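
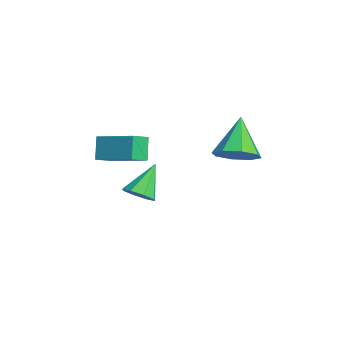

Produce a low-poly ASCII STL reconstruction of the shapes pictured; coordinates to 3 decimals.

solid 
facet normal 0.612 -0.211 -0.762
outer loop
vertex 1.532 1.473 1.621
vertex 1.04 2.163 1.035
vertex 1.847 2.194 1.674
endloop
endfacet
facet normal 0.363 -0.225 0.904
outer loop
vertex 1.532 1.473 1.621
vertex 1.847 2.194 1.674
vertex -0.22 2.597 2.605
endloop
endfacet
facet normal 0.612 -0.211 -0.762
outer loop
vertex 1.847 2.194 1.674
vertex 1.04 2.163 1.035
vertex 1.689 2.896 1.353
endloop
endfacet
facet normal 0.438 0.454 0.776
outer loop
vertex 1.847 2.194 1.674
vertex 1.689 2.896 1.353
vertex -0.22 2.597 2.605
endloop
endfacet
facet normal 0.612 -0.211 -0.763
outer loop
vertex 1.689 2.896 1.353
vertex 1.04 2.163 1.035
vertex 1.151 3.169 0.846
endloop
endfacet
facet normal 0.106 0.918 0.382
outer loop
vertex 1.689 2.896 1.353
vertex 1.151 3.169 0.846
vertex -0.22 2.597 2.605
endloop
endfacet
facet normal 0.612 -0.211 -0.762
outer loop
vertex 1.151 3.169 0.846
vertex 1.04 2.163 1.035
vertex 0.548 2.852 0.449
endloop
endfacet
facet normal -0.439 0.897 -0.050
outer loop
vertex 1.151 3.169 0.846
vertex 0.548 2.852 0.449
vertex -0.22 2.597 2.605
endloop
endfacet
facet normal 0.612 -0.212 -0.762
outer loop
vertex 0.548 2.852 0.449
vertex 1.04 2.163 1.035
vertex 0.233 2.132 0.396
endloop
endfacet
facet normal -0.876 0.403 -0.264
outer loop
vertex 0.548 2.852 0.449
vertex 0.233 2.132 0.396
vertex -0.22 2.597 2.605
endloop
endfacet
facet normal 0.612 -0.211 -0.762
outer loop
vertex 0.233 2.132 0.396
vertex 1.04 2.163 1.035
vertex 0.391 1.429 0.717
endloop
endfacet
facet normal -0.951 -0.276 -0.137
outer loop
vertex 0.233 2.132 0.396
vertex 0.391 1.429 0.717
vertex -0.22 2.597 2.605
endloop
endfacet
facet normal 0.612 -0.211 -0.763
outer loop
vertex 0.391 1.429 0.717
vertex 1.04 2.163 1.035
vertex 0.929 1.156 1.224
endloop
endfacet
facet normal -0.619 -0.741 0.258
outer loop
vertex 0.391 1.429 0.717
vertex 0.929 1.156 1.224
vertex -0.22 2.597 2.605
endloop
endfacet
facet normal 0.612 -0.211 -0.762
outer loop
vertex 0.929 1.156 1.224
vertex 1.04 2.163 1.035
vertex 1.532 1.473 1.621
endloop
endfacet
facet normal -0.075 -0.721 0.689
outer loop
vertex 0.929 1.156 1.224
vertex 1.532 1.473 1.621
vertex -0.22 2.597 2.605
endloop
endfacet
facet normal -0.500 0.121 0.858
outer loop
vertex 2.174 -2.241 3.129
vertex 1.675 -1.546 2.74
vertex 0.859 -3.512 2.543
endloop
endfacet
facet normal 0.530 -0.740 0.414
outer loop
vertex 1.445 -3.654 1.54
vertex 2.174 -2.241 3.129
vertex 0.859 -3.512 2.543
endloop
endfacet
facet normal -0.500 0.122 0.857
outer loop
vertex 0.859 -3.512 2.543
vertex 1.675 -1.546 2.74
vertex 0.361 -2.817 2.154
endloop
endfacet
facet normal -0.684 -0.662 -0.306
outer loop
vertex 0.361 -2.817 2.154
vertex 1.445 -3.654 1.54
vertex 0.859 -3.512 2.543
endloop
endfacet
facet normal 0.684 0.662 0.306
outer loop
vertex 2.174 -2.241 3.129
vertex 2.261 -1.688 1.737
vertex 1.675 -1.546 2.74
endloop
endfacet
facet normal 0.531 -0.740 0.414
outer loop
vertex 2.759 -2.383 2.126
vertex 2.174 -2.241 3.129
vertex 1.445 -3.654 1.54
endloop
endfacet
facet normal 0.685 0.662 0.306
outer loop
vertex 2.759 -2.383 2.126
vertex 2.261 -1.688 1.737
vertex 2.174 -2.241 3.129
endloop
endfacet
facet normal -0.530 0.739 -0.415
outer loop
vertex 1.675 -1.546 2.74
vertex 2.261 -1.688 1.737
vertex 0.361 -2.817 2.154
endloop
endfacet
facet normal -0.684 -0.662 -0.305
outer loop
vertex 0.946 -2.959 1.151
vertex 1.445 -3.654 1.54
vertex 0.361 -2.817 2.154
endloop
endfacet
facet normal -0.530 0.740 -0.414
outer loop
vertex 0.361 -2.817 2.154
vertex 2.261 -1.688 1.737
vertex 0.946 -2.959 1.151
endloop
endfacet
facet normal 0.500 -0.121 -0.858
outer loop
vertex 0.946 -2.959 1.151
vertex 2.759 -2.383 2.126
vertex 1.445 -3.654 1.54
endloop
endfacet
facet normal 0.500 -0.122 -0.858
outer loop
vertex 2.261 -1.688 1.737
vertex 2.759 -2.383 2.126
vertex 0.946 -2.959 1.151
endloop
endfacet
facet normal 0.474 -0.476 -0.741
outer loop
vertex -0.352 -1.984 -1.403
vertex -0.774 -1.589 -1.927
vertex -0.092 -1.472 -1.566
endloop
endfacet
facet normal 0.535 -0.003 0.845
outer loop
vertex -0.352 -1.984 -1.403
vertex -0.092 -1.472 -1.566
vertex -1.626 -0.731 -0.593
endloop
endfacet
facet normal 0.474 -0.476 -0.741
outer loop
vertex -0.092 -1.472 -1.566
vertex -0.774 -1.589 -1.927
vertex -0.231 -1.028 -1.94
endloop
endfacet
facet normal 0.613 0.613 0.499
outer loop
vertex -0.092 -1.472 -1.566
vertex -0.231 -1.028 -1.94
vertex -1.626 -0.731 -0.593
endloop
endfacet
facet normal 0.475 -0.476 -0.740
outer loop
vertex -0.231 -1.028 -1.94
vertex -0.774 -1.589 -1.927
vertex -0.688 -0.913 -2.307
endloop
endfacet
facet normal 0.228 0.973 0.021
outer loop
vertex -0.231 -1.028 -1.94
vertex -0.688 -0.913 -2.307
vertex -1.626 -0.731 -0.593
endloop
endfacet
facet normal 0.474 -0.477 -0.741
outer loop
vertex -0.688 -0.913 -2.307
vertex -0.774 -1.589 -1.927
vertex -1.195 -1.193 -2.451
endloop
endfacet
facet normal -0.392 0.867 -0.307
outer loop
vertex -0.688 -0.913 -2.307
vertex -1.195 -1.193 -2.451
vertex -1.626 -0.731 -0.593
endloop
endfacet
facet normal 0.473 -0.477 -0.741
outer loop
vertex -1.195 -1.193 -2.451
vertex -0.774 -1.589 -1.927
vertex -1.456 -1.705 -2.288
endloop
endfacet
facet normal -0.886 0.358 -0.295
outer loop
vertex -1.195 -1.193 -2.451
vertex -1.456 -1.705 -2.288
vertex -1.626 -0.731 -0.593
endloop
endfacet
facet normal 0.473 -0.475 -0.742
outer loop
vertex -1.456 -1.705 -2.288
vertex -0.774 -1.589 -1.927
vertex -1.316 -2.149 -1.914
endloop
endfacet
facet normal -0.964 -0.260 0.053
outer loop
vertex -1.456 -1.705 -2.288
vertex -1.316 -2.149 -1.914
vertex -1.626 -0.731 -0.593
endloop
endfacet
facet normal 0.475 -0.476 -0.740
outer loop
vertex -1.316 -2.149 -1.914
vertex -0.774 -1.589 -1.927
vertex -0.86 -2.265 -1.547
endloop
endfacet
facet normal -0.582 -0.619 0.528
outer loop
vertex -1.316 -2.149 -1.914
vertex -0.86 -2.265 -1.547
vertex -1.626 -0.731 -0.593
endloop
endfacet
facet normal 0.474 -0.477 -0.741
outer loop
vertex -0.86 -2.265 -1.547
vertex -0.774 -1.589 -1.927
vertex -0.352 -1.984 -1.403
endloop
endfacet
facet normal 0.041 -0.513 0.857
outer loop
vertex -0.86 -2.265 -1.547
vertex -0.352 -1.984 -1.403
vertex -1.626 -0.731 -0.593
endloop
endfacet

endsolid


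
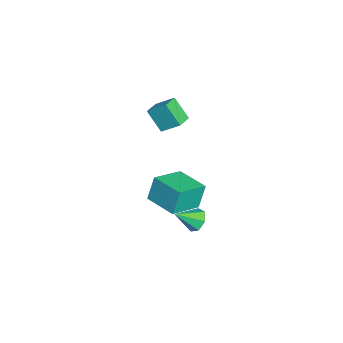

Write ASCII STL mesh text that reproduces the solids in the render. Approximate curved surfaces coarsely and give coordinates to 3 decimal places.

solid 
facet normal -0.269 0.770 -0.578
outer loop
vertex 0.688 3.484 -3.45
vertex 0.257 3.772 -2.866
vertex 1.006 3.91 -3.031
endloop
endfacet
facet normal 0.876 -0.420 -0.238
outer loop
vertex 0.688 3.484 -3.45
vertex 1.006 3.91 -3.031
vertex 0.663 2.608 -1.994
endloop
endfacet
facet normal -0.269 0.771 -0.577
outer loop
vertex 1.006 3.91 -3.031
vertex 0.257 3.772 -2.866
vertex 0.761 4.231 -2.488
endloop
endfacet
facet normal 0.923 0.060 0.381
outer loop
vertex 1.006 3.91 -3.031
vertex 0.761 4.231 -2.488
vertex 0.663 2.608 -1.994
endloop
endfacet
facet normal -0.268 0.771 -0.578
outer loop
vertex 0.761 4.231 -2.488
vertex 0.257 3.772 -2.866
vertex 0.136 4.207 -2.23
endloop
endfacet
facet normal 0.361 0.252 0.898
outer loop
vertex 0.761 4.231 -2.488
vertex 0.136 4.207 -2.23
vertex 0.663 2.608 -1.994
endloop
endfacet
facet normal -0.270 0.770 -0.578
outer loop
vertex 0.136 4.207 -2.23
vertex 0.257 3.772 -2.866
vertex -0.398 3.854 -2.451
endloop
endfacet
facet normal -0.387 0.008 0.922
outer loop
vertex 0.136 4.207 -2.23
vertex -0.398 3.854 -2.451
vertex 0.663 2.608 -1.994
endloop
endfacet
facet normal -0.269 0.771 -0.577
outer loop
vertex -0.398 3.854 -2.451
vertex 0.257 3.772 -2.866
vertex -0.439 3.44 -2.985
endloop
endfacet
facet normal -0.758 -0.486 0.435
outer loop
vertex -0.398 3.854 -2.451
vertex -0.439 3.44 -2.985
vertex 0.663 2.608 -1.994
endloop
endfacet
facet normal -0.269 0.770 -0.578
outer loop
vertex -0.439 3.44 -2.985
vertex 0.257 3.772 -2.866
vertex 0.044 3.275 -3.429
endloop
endfacet
facet normal -0.473 -0.859 -0.195
outer loop
vertex -0.439 3.44 -2.985
vertex 0.044 3.275 -3.429
vertex 0.663 2.608 -1.994
endloop
endfacet
facet normal -0.269 0.770 -0.578
outer loop
vertex 0.044 3.275 -3.429
vertex 0.257 3.772 -2.866
vertex 0.688 3.484 -3.45
endloop
endfacet
facet normal 0.253 -0.831 -0.495
outer loop
vertex 0.044 3.275 -3.429
vertex 0.688 3.484 -3.45
vertex 0.663 2.608 -1.994
endloop
endfacet
facet normal -0.676 0.663 -0.323
outer loop
vertex -4.757 2.738 -3.216
vertex -3.335 4.186 -3.22
vertex -4.384 2.366 -4.759
endloop
endfacet
facet normal -0.701 -0.713 0.003
outer loop
vertex -2.965 0.974 -4.08
vertex -4.757 2.738 -3.216
vertex -4.384 2.366 -4.759
endloop
endfacet
facet normal -0.675 0.663 -0.324
outer loop
vertex -4.384 2.366 -4.759
vertex -3.335 4.186 -3.22
vertex -2.961 3.814 -4.762
endloop
endfacet
facet normal 0.230 -0.228 -0.946
outer loop
vertex -2.961 3.814 -4.762
vertex -2.965 0.974 -4.08
vertex -4.384 2.366 -4.759
endloop
endfacet
facet normal -0.229 0.228 0.946
outer loop
vertex -4.757 2.738 -3.216
vertex -1.916 2.794 -2.541
vertex -3.335 4.186 -3.22
endloop
endfacet
facet normal -0.701 -0.713 0.002
outer loop
vertex -3.339 1.346 -2.538
vertex -4.757 2.738 -3.216
vertex -2.965 0.974 -4.08
endloop
endfacet
facet normal -0.229 0.227 0.946
outer loop
vertex -3.339 1.346 -2.538
vertex -1.916 2.794 -2.541
vertex -4.757 2.738 -3.216
endloop
endfacet
facet normal 0.701 0.713 -0.002
outer loop
vertex -3.335 4.186 -3.22
vertex -1.916 2.794 -2.541
vertex -2.961 3.814 -4.762
endloop
endfacet
facet normal 0.229 -0.228 -0.946
outer loop
vertex -1.543 2.422 -4.084
vertex -2.965 0.974 -4.08
vertex -2.961 3.814 -4.762
endloop
endfacet
facet normal 0.701 0.713 -0.002
outer loop
vertex -2.961 3.814 -4.762
vertex -1.916 2.794 -2.541
vertex -1.543 2.422 -4.084
endloop
endfacet
facet normal 0.676 -0.663 0.324
outer loop
vertex -1.543 2.422 -4.084
vertex -3.339 1.346 -2.538
vertex -2.965 0.974 -4.08
endloop
endfacet
facet normal 0.675 -0.663 0.323
outer loop
vertex -1.916 2.794 -2.541
vertex -3.339 1.346 -2.538
vertex -1.543 2.422 -4.084
endloop
endfacet
facet normal -0.896 0.413 -0.165
outer loop
vertex -3.676 2.459 4.115
vertex -3.093 3.242 2.911
vertex -3.996 1.436 3.294
endloop
endfacet
facet normal -0.376 -0.505 0.776
outer loop
vertex -3.047 0.998 3.469
vertex -3.676 2.459 4.115
vertex -3.996 1.436 3.294
endloop
endfacet
facet normal -0.896 0.413 -0.165
outer loop
vertex -3.996 1.436 3.294
vertex -3.093 3.242 2.911
vertex -3.413 2.219 2.09
endloop
endfacet
facet normal -0.238 -0.758 -0.608
outer loop
vertex -3.413 2.219 2.09
vertex -3.047 0.998 3.469
vertex -3.996 1.436 3.294
endloop
endfacet
facet normal 0.238 0.758 0.608
outer loop
vertex -3.676 2.459 4.115
vertex -2.144 2.804 3.086
vertex -3.093 3.242 2.911
endloop
endfacet
facet normal -0.376 -0.505 0.776
outer loop
vertex -2.727 2.021 4.29
vertex -3.676 2.459 4.115
vertex -3.047 0.998 3.469
endloop
endfacet
facet normal 0.238 0.758 0.608
outer loop
vertex -2.727 2.021 4.29
vertex -2.144 2.804 3.086
vertex -3.676 2.459 4.115
endloop
endfacet
facet normal 0.376 0.505 -0.776
outer loop
vertex -3.093 3.242 2.911
vertex -2.144 2.804 3.086
vertex -3.413 2.219 2.09
endloop
endfacet
facet normal -0.238 -0.758 -0.608
outer loop
vertex -2.464 1.781 2.265
vertex -3.047 0.998 3.469
vertex -3.413 2.219 2.09
endloop
endfacet
facet normal 0.376 0.505 -0.776
outer loop
vertex -3.413 2.219 2.09
vertex -2.144 2.804 3.086
vertex -2.464 1.781 2.265
endloop
endfacet
facet normal 0.896 -0.413 0.165
outer loop
vertex -2.464 1.781 2.265
vertex -2.727 2.021 4.29
vertex -3.047 0.998 3.469
endloop
endfacet
facet normal 0.896 -0.413 0.165
outer loop
vertex -2.144 2.804 3.086
vertex -2.727 2.021 4.29
vertex -2.464 1.781 2.265
endloop
endfacet

endsolid


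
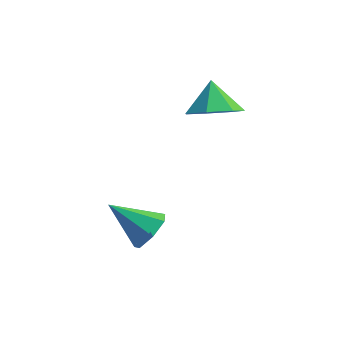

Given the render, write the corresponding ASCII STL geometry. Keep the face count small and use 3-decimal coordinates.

solid 
facet normal 0.251 -0.631 -0.734
outer loop
vertex 4.366 3.58 0.859
vertex 3.892 2.813 1.357
vertex 3.502 3.466 0.662
endloop
endfacet
facet normal -0.109 0.990 -0.093
outer loop
vertex 4.366 3.58 0.859
vertex 3.502 3.466 0.662
vertex 3.568 3.627 2.303
endloop
endfacet
facet normal 0.251 -0.631 -0.734
outer loop
vertex 3.502 3.466 0.662
vertex 3.892 2.813 1.357
vertex 2.931 2.86 0.988
endloop
endfacet
facet normal -0.737 0.675 -0.037
outer loop
vertex 3.502 3.466 0.662
vertex 2.931 2.86 0.988
vertex 3.568 3.627 2.303
endloop
endfacet
facet normal 0.251 -0.631 -0.734
outer loop
vertex 2.931 2.86 0.988
vertex 3.892 2.813 1.357
vertex 3.084 2.219 1.591
endloop
endfacet
facet normal -0.920 0.129 0.370
outer loop
vertex 2.931 2.86 0.988
vertex 3.084 2.219 1.591
vertex 3.568 3.627 2.303
endloop
endfacet
facet normal 0.251 -0.631 -0.734
outer loop
vertex 3.084 2.219 1.591
vertex 3.892 2.813 1.357
vertex 3.845 2.025 2.018
endloop
endfacet
facet normal -0.521 -0.236 0.821
outer loop
vertex 3.084 2.219 1.591
vertex 3.845 2.025 2.018
vertex 3.568 3.627 2.303
endloop
endfacet
facet normal 0.251 -0.631 -0.734
outer loop
vertex 3.845 2.025 2.018
vertex 3.892 2.813 1.357
vertex 4.641 2.425 1.947
endloop
endfacet
facet normal 0.160 -0.146 0.976
outer loop
vertex 3.845 2.025 2.018
vertex 4.641 2.425 1.947
vertex 3.568 3.627 2.303
endloop
endfacet
facet normal 0.251 -0.631 -0.734
outer loop
vertex 4.641 2.425 1.947
vertex 3.892 2.813 1.357
vertex 4.873 3.117 1.431
endloop
endfacet
facet normal 0.610 0.332 0.719
outer loop
vertex 4.641 2.425 1.947
vertex 4.873 3.117 1.431
vertex 3.568 3.627 2.303
endloop
endfacet
facet normal 0.251 -0.631 -0.734
outer loop
vertex 4.873 3.117 1.431
vertex 3.892 2.813 1.357
vertex 4.366 3.58 0.859
endloop
endfacet
facet normal 0.490 0.837 0.243
outer loop
vertex 4.873 3.117 1.431
vertex 4.366 3.58 0.859
vertex 3.568 3.627 2.303
endloop
endfacet
facet normal 0.817 -0.028 -0.576
outer loop
vertex 3.313 -1.039 -1.102
vertex 2.841 -1.045 -1.771
vertex 3.147 -0.4 -1.368
endloop
endfacet
facet normal 0.167 0.416 0.894
outer loop
vertex 3.313 -1.039 -1.102
vertex 3.147 -0.4 -1.368
vertex 1.419 -0.995 -0.769
endloop
endfacet
facet normal 0.817 -0.027 -0.576
outer loop
vertex 3.147 -0.4 -1.368
vertex 2.841 -1.045 -1.771
vertex 2.75 -0.247 -1.938
endloop
endfacet
facet normal -0.184 0.910 0.372
outer loop
vertex 3.147 -0.4 -1.368
vertex 2.75 -0.247 -1.938
vertex 1.419 -0.995 -0.769
endloop
endfacet
facet normal 0.817 -0.027 -0.576
outer loop
vertex 2.75 -0.247 -1.938
vertex 2.841 -1.045 -1.771
vertex 2.421 -0.695 -2.383
endloop
endfacet
facet normal -0.637 0.726 -0.260
outer loop
vertex 2.75 -0.247 -1.938
vertex 2.421 -0.695 -2.383
vertex 1.419 -0.995 -0.769
endloop
endfacet
facet normal 0.817 -0.028 -0.576
outer loop
vertex 2.421 -0.695 -2.383
vertex 2.841 -1.045 -1.771
vertex 2.408 -1.406 -2.367
endloop
endfacet
facet normal -0.850 0.004 -0.527
outer loop
vertex 2.421 -0.695 -2.383
vertex 2.408 -1.406 -2.367
vertex 1.419 -0.995 -0.769
endloop
endfacet
facet normal 0.817 -0.028 -0.576
outer loop
vertex 2.408 -1.406 -2.367
vertex 2.841 -1.045 -1.771
vertex 2.72 -1.845 -1.903
endloop
endfacet
facet normal -0.664 -0.712 -0.228
outer loop
vertex 2.408 -1.406 -2.367
vertex 2.72 -1.845 -1.903
vertex 1.419 -0.995 -0.769
endloop
endfacet
facet normal 0.817 -0.029 -0.576
outer loop
vertex 2.72 -1.845 -1.903
vertex 2.841 -1.045 -1.771
vertex 3.123 -1.682 -1.339
endloop
endfacet
facet normal -0.219 -0.885 0.412
outer loop
vertex 2.72 -1.845 -1.903
vertex 3.123 -1.682 -1.339
vertex 1.419 -0.995 -0.769
endloop
endfacet
facet normal 0.817 -0.029 -0.576
outer loop
vertex 3.123 -1.682 -1.339
vertex 2.841 -1.045 -1.771
vertex 3.313 -1.039 -1.102
endloop
endfacet
facet normal 0.152 -0.381 0.912
outer loop
vertex 3.123 -1.682 -1.339
vertex 3.313 -1.039 -1.102
vertex 1.419 -0.995 -0.769
endloop
endfacet

endsolid


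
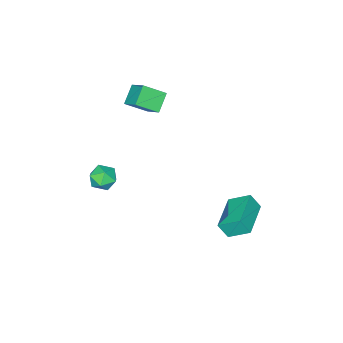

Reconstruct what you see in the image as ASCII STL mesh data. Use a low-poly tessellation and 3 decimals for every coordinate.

solid 
facet normal -0.349 -0.004 0.937
outer loop
vertex -0.317 -2.155 -0.623
vertex 0.156 -2.842 -0.45
vertex 0.477 -2.062 -0.327
endloop
endfacet
facet normal -0.329 0.660 0.675
outer loop
vertex -0.317 -2.155 -0.623
vertex 0.477 -2.062 -0.327
vertex 0.195 -1.56 -0.955
endloop
endfacet
facet normal -0.731 0.677 0.087
outer loop
vertex -0.317 -2.155 -0.623
vertex 0.195 -1.56 -0.955
vertex -0.3 -2.029 -1.465
endloop
endfacet
facet normal -1.000 0.024 -0.017
outer loop
vertex -0.317 -2.155 -0.623
vertex -0.3 -2.029 -1.465
vertex -0.324 -2.821 -1.153
endloop
endfacet
facet normal -0.763 -0.397 0.509
outer loop
vertex -0.317 -2.155 -0.623
vertex -0.324 -2.821 -1.153
vertex 0.156 -2.842 -0.45
endloop
endfacet
facet normal 0.344 0.803 0.487
outer loop
vertex 0.195 -1.56 -0.955
vertex 0.477 -2.062 -0.327
vertex 0.984 -1.879 -0.987
endloop
endfacet
facet normal 0.313 -0.272 0.910
outer loop
vertex 0.477 -2.062 -0.327
vertex 0.156 -2.842 -0.45
vertex 0.96 -2.671 -0.675
endloop
endfacet
facet normal -0.358 -0.908 0.217
outer loop
vertex 0.156 -2.842 -0.45
vertex -0.324 -2.821 -1.153
vertex 0.465 -3.14 -1.185
endloop
endfacet
facet normal -0.741 -0.227 -0.632
outer loop
vertex -0.324 -2.821 -1.153
vertex -0.3 -2.029 -1.465
vertex 0.183 -2.638 -1.813
endloop
endfacet
facet normal -0.307 0.830 -0.466
outer loop
vertex -0.3 -2.029 -1.465
vertex 0.195 -1.56 -0.955
vertex 0.504 -1.858 -1.69
endloop
endfacet
facet normal 1.000 -0.024 0.017
outer loop
vertex 0.977 -2.545 -1.517
vertex 0.984 -1.879 -0.987
vertex 0.96 -2.671 -0.675
endloop
endfacet
facet normal 0.731 -0.677 -0.087
outer loop
vertex 0.977 -2.545 -1.517
vertex 0.96 -2.671 -0.675
vertex 0.465 -3.14 -1.185
endloop
endfacet
facet normal 0.329 -0.660 -0.675
outer loop
vertex 0.977 -2.545 -1.517
vertex 0.465 -3.14 -1.185
vertex 0.183 -2.638 -1.813
endloop
endfacet
facet normal 0.349 0.004 -0.937
outer loop
vertex 0.977 -2.545 -1.517
vertex 0.183 -2.638 -1.813
vertex 0.504 -1.858 -1.69
endloop
endfacet
facet normal 0.763 0.397 -0.509
outer loop
vertex 0.977 -2.545 -1.517
vertex 0.504 -1.858 -1.69
vertex 0.984 -1.879 -0.987
endloop
endfacet
facet normal 0.741 0.227 0.632
outer loop
vertex 0.96 -2.671 -0.675
vertex 0.984 -1.879 -0.987
vertex 0.477 -2.062 -0.327
endloop
endfacet
facet normal 0.307 -0.830 0.466
outer loop
vertex 0.465 -3.14 -1.185
vertex 0.96 -2.671 -0.675
vertex 0.156 -2.842 -0.45
endloop
endfacet
facet normal -0.344 -0.803 -0.487
outer loop
vertex 0.183 -2.638 -1.813
vertex 0.465 -3.14 -1.185
vertex -0.324 -2.821 -1.153
endloop
endfacet
facet normal -0.313 0.272 -0.910
outer loop
vertex 0.504 -1.858 -1.69
vertex 0.183 -2.638 -1.813
vertex -0.3 -2.029 -1.465
endloop
endfacet
facet normal 0.358 0.908 -0.217
outer loop
vertex 0.984 -1.879 -0.987
vertex 0.504 -1.858 -1.69
vertex 0.195 -1.56 -0.955
endloop
endfacet
facet normal -0.272 0.469 -0.840
outer loop
vertex -4.797 3.993 -2.996
vertex -2.873 4.971 -3.073
vertex -4.288 2.931 -3.753
endloop
endfacet
facet normal -0.891 -0.453 0.037
outer loop
vertex -4.007 2.449 -2.887
vertex -4.797 3.993 -2.996
vertex -4.288 2.931 -3.753
endloop
endfacet
facet normal -0.272 0.469 -0.840
outer loop
vertex -4.288 2.931 -3.753
vertex -2.873 4.971 -3.073
vertex -2.363 3.91 -3.83
endloop
endfacet
facet normal 0.364 -0.759 -0.540
outer loop
vertex -2.363 3.91 -3.83
vertex -4.007 2.449 -2.887
vertex -4.288 2.931 -3.753
endloop
endfacet
facet normal -0.364 0.759 0.540
outer loop
vertex -4.797 3.993 -2.996
vertex -2.592 4.489 -2.207
vertex -2.873 4.971 -3.073
endloop
endfacet
facet normal -0.891 -0.453 0.035
outer loop
vertex -4.517 3.51 -2.13
vertex -4.797 3.993 -2.996
vertex -4.007 2.449 -2.887
endloop
endfacet
facet normal -0.364 0.758 0.541
outer loop
vertex -4.517 3.51 -2.13
vertex -2.592 4.489 -2.207
vertex -4.797 3.993 -2.996
endloop
endfacet
facet normal 0.890 0.454 -0.036
outer loop
vertex -2.873 4.971 -3.073
vertex -2.592 4.489 -2.207
vertex -2.363 3.91 -3.83
endloop
endfacet
facet normal 0.364 -0.758 -0.541
outer loop
vertex -2.083 3.427 -2.964
vertex -4.007 2.449 -2.887
vertex -2.363 3.91 -3.83
endloop
endfacet
facet normal 0.891 0.453 -0.036
outer loop
vertex -2.363 3.91 -3.83
vertex -2.592 4.489 -2.207
vertex -2.083 3.427 -2.964
endloop
endfacet
facet normal 0.272 -0.469 0.840
outer loop
vertex -2.083 3.427 -2.964
vertex -4.517 3.51 -2.13
vertex -4.007 2.449 -2.887
endloop
endfacet
facet normal 0.272 -0.469 0.840
outer loop
vertex -2.592 4.489 -2.207
vertex -4.517 3.51 -2.13
vertex -2.083 3.427 -2.964
endloop
endfacet
facet normal -0.634 0.570 -0.523
outer loop
vertex -3.722 -1.651 3.655
vertex -2.802 -1.33 2.888
vertex -4.032 -2.767 2.815
endloop
endfacet
facet normal -0.742 -0.259 0.618
outer loop
vertex -3.138 -3.57 3.552
vertex -3.722 -1.651 3.655
vertex -4.032 -2.767 2.815
endloop
endfacet
facet normal -0.635 0.570 -0.522
outer loop
vertex -4.032 -2.767 2.815
vertex -2.802 -1.33 2.888
vertex -3.112 -2.445 2.048
endloop
endfacet
facet normal -0.217 -0.780 -0.587
outer loop
vertex -3.112 -2.445 2.048
vertex -3.138 -3.57 3.552
vertex -4.032 -2.767 2.815
endloop
endfacet
facet normal 0.217 0.780 0.587
outer loop
vertex -3.722 -1.651 3.655
vertex -1.908 -2.133 3.625
vertex -2.802 -1.33 2.888
endloop
endfacet
facet normal -0.742 -0.259 0.618
outer loop
vertex -2.828 -2.455 4.392
vertex -3.722 -1.651 3.655
vertex -3.138 -3.57 3.552
endloop
endfacet
facet normal 0.217 0.780 0.587
outer loop
vertex -2.828 -2.455 4.392
vertex -1.908 -2.133 3.625
vertex -3.722 -1.651 3.655
endloop
endfacet
facet normal 0.742 0.259 -0.618
outer loop
vertex -2.802 -1.33 2.888
vertex -1.908 -2.133 3.625
vertex -3.112 -2.445 2.048
endloop
endfacet
facet normal -0.217 -0.780 -0.587
outer loop
vertex -2.218 -3.249 2.785
vertex -3.138 -3.57 3.552
vertex -3.112 -2.445 2.048
endloop
endfacet
facet normal 0.742 0.259 -0.618
outer loop
vertex -3.112 -2.445 2.048
vertex -1.908 -2.133 3.625
vertex -2.218 -3.249 2.785
endloop
endfacet
facet normal 0.634 -0.570 0.522
outer loop
vertex -2.218 -3.249 2.785
vertex -2.828 -2.455 4.392
vertex -3.138 -3.57 3.552
endloop
endfacet
facet normal 0.635 -0.569 0.522
outer loop
vertex -1.908 -2.133 3.625
vertex -2.828 -2.455 4.392
vertex -2.218 -3.249 2.785
endloop
endfacet

endsolid


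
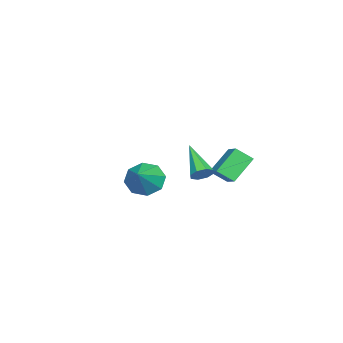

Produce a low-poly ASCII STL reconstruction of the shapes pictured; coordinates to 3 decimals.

solid 
facet normal -0.626 0.386 0.678
outer loop
vertex -4.304 -0.307 -1.904
vertex -3.382 0.283 -1.388
vertex -4.473 0.492 -2.515
endloop
endfacet
facet normal -0.762 -0.487 -0.426
outer loop
vertex -3.478 -0.123 -3.592
vertex -4.304 -0.307 -1.904
vertex -4.473 0.492 -2.515
endloop
endfacet
facet normal -0.626 0.387 0.677
outer loop
vertex -4.473 0.492 -2.515
vertex -3.382 0.283 -1.388
vertex -3.551 1.081 -2.0
endloop
endfacet
facet normal -0.165 0.783 -0.600
outer loop
vertex -3.551 1.081 -2.0
vertex -3.478 -0.123 -3.592
vertex -4.473 0.492 -2.515
endloop
endfacet
facet normal 0.165 -0.783 0.600
outer loop
vertex -4.304 -0.307 -1.904
vertex -2.387 -0.332 -2.465
vertex -3.382 0.283 -1.388
endloop
endfacet
facet normal -0.762 -0.488 -0.426
outer loop
vertex -3.309 -0.921 -2.98
vertex -4.304 -0.307 -1.904
vertex -3.478 -0.123 -3.592
endloop
endfacet
facet normal 0.165 -0.783 0.600
outer loop
vertex -3.309 -0.921 -2.98
vertex -2.387 -0.332 -2.465
vertex -4.304 -0.307 -1.904
endloop
endfacet
facet normal 0.762 0.488 0.426
outer loop
vertex -3.382 0.283 -1.388
vertex -2.387 -0.332 -2.465
vertex -3.551 1.081 -2.0
endloop
endfacet
facet normal -0.165 0.783 -0.600
outer loop
vertex -2.556 0.467 -3.076
vertex -3.478 -0.123 -3.592
vertex -3.551 1.081 -2.0
endloop
endfacet
facet normal 0.762 0.487 0.427
outer loop
vertex -3.551 1.081 -2.0
vertex -2.387 -0.332 -2.465
vertex -2.556 0.467 -3.076
endloop
endfacet
facet normal 0.626 -0.387 -0.677
outer loop
vertex -2.556 0.467 -3.076
vertex -3.309 -0.921 -2.98
vertex -3.478 -0.123 -3.592
endloop
endfacet
facet normal 0.625 -0.386 -0.678
outer loop
vertex -2.387 -0.332 -2.465
vertex -3.309 -0.921 -2.98
vertex -2.556 0.467 -3.076
endloop
endfacet
facet normal 0.636 0.495 -0.592
outer loop
vertex 2.73 0.66 0.053
vertex 2.509 0.417 -0.388
vertex 2.409 0.88 -0.108
endloop
endfacet
facet normal -0.052 0.539 0.841
outer loop
vertex 2.73 0.66 0.053
vertex 2.409 0.88 -0.108
vertex 1.331 -0.497 0.708
endloop
endfacet
facet normal 0.637 0.495 -0.591
outer loop
vertex 2.409 0.88 -0.108
vertex 2.509 0.417 -0.388
vertex 2.147 0.829 -0.433
endloop
endfacet
facet normal -0.606 0.699 0.379
outer loop
vertex 2.409 0.88 -0.108
vertex 2.147 0.829 -0.433
vertex 1.331 -0.497 0.708
endloop
endfacet
facet normal 0.636 0.494 -0.593
outer loop
vertex 2.147 0.829 -0.433
vertex 2.509 0.417 -0.388
vertex 2.096 0.536 -0.732
endloop
endfacet
facet normal -0.903 0.373 -0.212
outer loop
vertex 2.147 0.829 -0.433
vertex 2.096 0.536 -0.732
vertex 1.331 -0.497 0.708
endloop
endfacet
facet normal 0.636 0.496 -0.592
outer loop
vertex 2.096 0.536 -0.732
vertex 2.509 0.417 -0.388
vertex 2.288 0.174 -0.829
endloop
endfacet
facet normal -0.769 -0.250 -0.588
outer loop
vertex 2.096 0.536 -0.732
vertex 2.288 0.174 -0.829
vertex 1.331 -0.497 0.708
endloop
endfacet
facet normal 0.638 0.493 -0.591
outer loop
vertex 2.288 0.174 -0.829
vertex 2.509 0.417 -0.388
vertex 2.608 -0.046 -0.667
endloop
endfacet
facet normal -0.284 -0.801 -0.527
outer loop
vertex 2.288 0.174 -0.829
vertex 2.608 -0.046 -0.667
vertex 1.331 -0.497 0.708
endloop
endfacet
facet normal 0.636 0.494 -0.593
outer loop
vertex 2.608 -0.046 -0.667
vertex 2.509 0.417 -0.388
vertex 2.871 0.006 -0.342
endloop
endfacet
facet normal 0.270 -0.961 -0.065
outer loop
vertex 2.608 -0.046 -0.667
vertex 2.871 0.006 -0.342
vertex 1.331 -0.497 0.708
endloop
endfacet
facet normal 0.637 0.495 -0.592
outer loop
vertex 2.871 0.006 -0.342
vertex 2.509 0.417 -0.388
vertex 2.921 0.298 -0.044
endloop
endfacet
facet normal 0.566 -0.634 0.526
outer loop
vertex 2.871 0.006 -0.342
vertex 2.921 0.298 -0.044
vertex 1.331 -0.497 0.708
endloop
endfacet
facet normal 0.637 0.495 -0.592
outer loop
vertex 2.921 0.298 -0.044
vertex 2.509 0.417 -0.388
vertex 2.73 0.66 0.053
endloop
endfacet
facet normal 0.433 -0.013 0.901
outer loop
vertex 2.921 0.298 -0.044
vertex 2.73 0.66 0.053
vertex 1.331 -0.497 0.708
endloop
endfacet
facet normal -0.821 -0.053 -0.569
outer loop
vertex -1.57 -4.062 -3.984
vertex -2.083 -3.603 -3.286
vertex -1.562 -3.317 -4.065
endloop
endfacet
facet normal 0.897 -0.057 -0.439
outer loop
vertex -1.57 -4.062 -3.984
vertex -1.562 -3.317 -4.065
vertex -0.737 -3.517 -2.354
endloop
endfacet
facet normal -0.821 -0.053 -0.569
outer loop
vertex -1.562 -3.317 -4.065
vertex -2.083 -3.603 -3.286
vertex -1.859 -2.739 -3.69
endloop
endfacet
facet normal 0.757 0.582 -0.297
outer loop
vertex -1.562 -3.317 -4.065
vertex -1.859 -2.739 -3.69
vertex -0.737 -3.517 -2.354
endloop
endfacet
facet normal -0.821 -0.053 -0.569
outer loop
vertex -1.859 -2.739 -3.69
vertex -2.083 -3.603 -3.286
vertex -2.287 -2.668 -3.079
endloop
endfacet
facet normal 0.406 0.896 0.180
outer loop
vertex -1.859 -2.739 -3.69
vertex -2.287 -2.668 -3.079
vertex -0.737 -3.517 -2.354
endloop
endfacet
facet normal -0.821 -0.053 -0.569
outer loop
vertex -2.287 -2.668 -3.079
vertex -2.083 -3.603 -3.286
vertex -2.596 -3.144 -2.589
endloop
endfacet
facet normal 0.050 0.700 0.712
outer loop
vertex -2.287 -2.668 -3.079
vertex -2.596 -3.144 -2.589
vertex -0.737 -3.517 -2.354
endloop
endfacet
facet normal -0.821 -0.053 -0.569
outer loop
vertex -2.596 -3.144 -2.589
vertex -2.083 -3.603 -3.286
vertex -2.604 -3.89 -2.508
endloop
endfacet
facet normal -0.103 0.108 0.989
outer loop
vertex -2.596 -3.144 -2.589
vertex -2.604 -3.89 -2.508
vertex -0.737 -3.517 -2.354
endloop
endfacet
facet normal -0.821 -0.053 -0.569
outer loop
vertex -2.604 -3.89 -2.508
vertex -2.083 -3.603 -3.286
vertex -2.307 -4.468 -2.883
endloop
endfacet
facet normal 0.036 -0.531 0.847
outer loop
vertex -2.604 -3.89 -2.508
vertex -2.307 -4.468 -2.883
vertex -0.737 -3.517 -2.354
endloop
endfacet
facet normal -0.821 -0.052 -0.569
outer loop
vertex -2.307 -4.468 -2.883
vertex -2.083 -3.603 -3.286
vertex -1.879 -4.539 -3.494
endloop
endfacet
facet normal 0.387 -0.845 0.369
outer loop
vertex -2.307 -4.468 -2.883
vertex -1.879 -4.539 -3.494
vertex -0.737 -3.517 -2.354
endloop
endfacet
facet normal -0.821 -0.053 -0.569
outer loop
vertex -1.879 -4.539 -3.494
vertex -2.083 -3.603 -3.286
vertex -1.57 -4.062 -3.984
endloop
endfacet
facet normal 0.743 -0.649 -0.163
outer loop
vertex -1.879 -4.539 -3.494
vertex -1.57 -4.062 -3.984
vertex -0.737 -3.517 -2.354
endloop
endfacet

endsolid


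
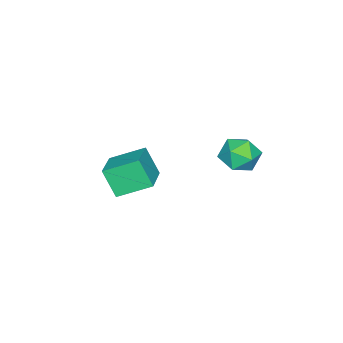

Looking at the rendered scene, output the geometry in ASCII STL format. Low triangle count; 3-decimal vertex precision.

solid 
facet normal -0.117 0.839 0.532
outer loop
vertex -4.22 3.445 2.066
vertex -3.809 2.889 3.032
vertex -3.056 3.454 2.307
endloop
endfacet
facet normal 0.024 0.988 -0.150
outer loop
vertex -4.22 3.445 2.066
vertex -3.056 3.454 2.307
vertex -3.431 3.293 1.191
endloop
endfacet
facet normal -0.481 0.681 -0.552
outer loop
vertex -4.22 3.445 2.066
vertex -3.431 3.293 1.191
vertex -4.414 2.628 1.226
endloop
endfacet
facet normal -0.933 0.341 -0.117
outer loop
vertex -4.22 3.445 2.066
vertex -4.414 2.628 1.226
vertex -4.648 2.378 2.364
endloop
endfacet
facet normal -0.708 0.439 0.554
outer loop
vertex -4.22 3.445 2.066
vertex -4.648 2.378 2.364
vertex -3.809 2.889 3.032
endloop
endfacet
facet normal 0.650 0.690 -0.318
outer loop
vertex -3.431 3.293 1.191
vertex -3.056 3.454 2.307
vertex -2.532 2.642 1.616
endloop
endfacet
facet normal 0.423 0.447 0.788
outer loop
vertex -3.056 3.454 2.307
vertex -3.809 2.889 3.032
vertex -2.766 2.392 2.754
endloop
endfacet
facet normal -0.533 -0.199 0.822
outer loop
vertex -3.809 2.889 3.032
vertex -4.648 2.378 2.364
vertex -3.749 1.727 2.789
endloop
endfacet
facet normal -0.897 -0.355 -0.263
outer loop
vertex -4.648 2.378 2.364
vertex -4.414 2.628 1.226
vertex -4.124 1.566 1.673
endloop
endfacet
facet normal -0.165 0.194 -0.967
outer loop
vertex -4.414 2.628 1.226
vertex -3.431 3.293 1.191
vertex -3.371 2.131 0.948
endloop
endfacet
facet normal 0.933 -0.341 0.117
outer loop
vertex -2.96 1.575 1.914
vertex -2.532 2.642 1.616
vertex -2.766 2.392 2.754
endloop
endfacet
facet normal 0.481 -0.681 0.552
outer loop
vertex -2.96 1.575 1.914
vertex -2.766 2.392 2.754
vertex -3.749 1.727 2.789
endloop
endfacet
facet normal -0.024 -0.988 0.150
outer loop
vertex -2.96 1.575 1.914
vertex -3.749 1.727 2.789
vertex -4.124 1.566 1.673
endloop
endfacet
facet normal 0.117 -0.839 -0.532
outer loop
vertex -2.96 1.575 1.914
vertex -4.124 1.566 1.673
vertex -3.371 2.131 0.948
endloop
endfacet
facet normal 0.708 -0.439 -0.554
outer loop
vertex -2.96 1.575 1.914
vertex -3.371 2.131 0.948
vertex -2.532 2.642 1.616
endloop
endfacet
facet normal 0.897 0.355 0.263
outer loop
vertex -2.766 2.392 2.754
vertex -2.532 2.642 1.616
vertex -3.056 3.454 2.307
endloop
endfacet
facet normal 0.165 -0.194 0.967
outer loop
vertex -3.749 1.727 2.789
vertex -2.766 2.392 2.754
vertex -3.809 2.889 3.032
endloop
endfacet
facet normal -0.650 -0.690 0.318
outer loop
vertex -4.124 1.566 1.673
vertex -3.749 1.727 2.789
vertex -4.648 2.378 2.364
endloop
endfacet
facet normal -0.423 -0.447 -0.788
outer loop
vertex -3.371 2.131 0.948
vertex -4.124 1.566 1.673
vertex -4.414 2.628 1.226
endloop
endfacet
facet normal 0.533 0.199 -0.822
outer loop
vertex -2.532 2.642 1.616
vertex -3.371 2.131 0.948
vertex -3.431 3.293 1.191
endloop
endfacet
facet normal -0.896 -0.340 -0.286
outer loop
vertex -3.506 -5.041 -1.138
vertex -4.416 -3.372 -0.269
vertex -3.347 -4.131 -2.718
endloop
endfacet
facet normal 0.435 -0.798 -0.416
outer loop
vertex -1.384 -3.388 -2.091
vertex -3.506 -5.041 -1.138
vertex -3.347 -4.131 -2.718
endloop
endfacet
facet normal -0.896 -0.339 -0.286
outer loop
vertex -3.347 -4.131 -2.718
vertex -4.416 -3.372 -0.269
vertex -4.256 -2.462 -1.848
endloop
endfacet
facet normal 0.087 0.497 -0.863
outer loop
vertex -4.256 -2.462 -1.848
vertex -1.384 -3.388 -2.091
vertex -3.347 -4.131 -2.718
endloop
endfacet
facet normal -0.088 -0.497 0.863
outer loop
vertex -3.506 -5.041 -1.138
vertex -2.453 -2.629 0.358
vertex -4.416 -3.372 -0.269
endloop
endfacet
facet normal 0.435 -0.798 -0.416
outer loop
vertex -1.544 -4.298 -0.512
vertex -3.506 -5.041 -1.138
vertex -1.384 -3.388 -2.091
endloop
endfacet
facet normal -0.087 -0.497 0.863
outer loop
vertex -1.544 -4.298 -0.512
vertex -2.453 -2.629 0.358
vertex -3.506 -5.041 -1.138
endloop
endfacet
facet normal -0.435 0.798 0.416
outer loop
vertex -4.416 -3.372 -0.269
vertex -2.453 -2.629 0.358
vertex -4.256 -2.462 -1.848
endloop
endfacet
facet normal 0.087 0.497 -0.863
outer loop
vertex -2.294 -1.719 -1.222
vertex -1.384 -3.388 -2.091
vertex -4.256 -2.462 -1.848
endloop
endfacet
facet normal -0.435 0.798 0.416
outer loop
vertex -4.256 -2.462 -1.848
vertex -2.453 -2.629 0.358
vertex -2.294 -1.719 -1.222
endloop
endfacet
facet normal 0.896 0.339 0.286
outer loop
vertex -2.294 -1.719 -1.222
vertex -1.544 -4.298 -0.512
vertex -1.384 -3.388 -2.091
endloop
endfacet
facet normal 0.896 0.339 0.286
outer loop
vertex -2.453 -2.629 0.358
vertex -1.544 -4.298 -0.512
vertex -2.294 -1.719 -1.222
endloop
endfacet

endsolid


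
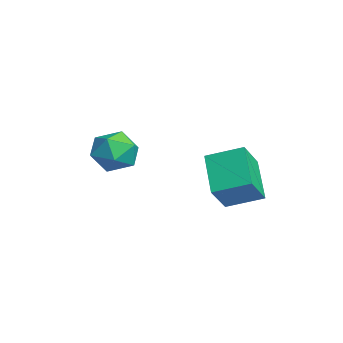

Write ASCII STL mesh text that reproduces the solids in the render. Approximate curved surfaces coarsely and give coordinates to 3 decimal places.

solid 
facet normal -0.678 0.621 0.393
outer loop
vertex -2.643 -1.122 3.756
vertex -1.98 -0.935 4.605
vertex -1.919 -0.304 3.714
endloop
endfacet
facet normal -0.718 0.619 -0.320
outer loop
vertex -2.643 -1.122 3.756
vertex -1.919 -0.304 3.714
vertex -2.077 -0.94 2.838
endloop
endfacet
facet normal -0.846 -0.050 -0.531
outer loop
vertex -2.643 -1.122 3.756
vertex -2.077 -0.94 2.838
vertex -2.236 -1.964 3.188
endloop
endfacet
facet normal -0.885 -0.462 0.050
outer loop
vertex -2.643 -1.122 3.756
vertex -2.236 -1.964 3.188
vertex -2.176 -1.96 4.28
endloop
endfacet
facet normal -0.782 -0.047 0.621
outer loop
vertex -2.643 -1.122 3.756
vertex -2.176 -1.96 4.28
vertex -1.98 -0.935 4.605
endloop
endfacet
facet normal -0.081 0.813 -0.576
outer loop
vertex -2.077 -0.94 2.838
vertex -1.919 -0.304 3.714
vertex -1.064 -0.64 3.12
endloop
endfacet
facet normal -0.018 0.817 0.577
outer loop
vertex -1.919 -0.304 3.714
vertex -1.98 -0.935 4.605
vertex -1.004 -0.636 4.212
endloop
endfacet
facet normal -0.185 -0.265 0.946
outer loop
vertex -1.98 -0.935 4.605
vertex -2.176 -1.96 4.28
vertex -1.163 -1.66 4.562
endloop
endfacet
facet normal -0.352 -0.936 0.023
outer loop
vertex -2.176 -1.96 4.28
vertex -2.236 -1.964 3.188
vertex -1.321 -2.296 3.686
endloop
endfacet
facet normal -0.288 -0.269 -0.919
outer loop
vertex -2.236 -1.964 3.188
vertex -2.077 -0.94 2.838
vertex -1.26 -1.665 2.795
endloop
endfacet
facet normal 0.885 0.462 -0.050
outer loop
vertex -0.597 -1.478 3.644
vertex -1.064 -0.64 3.12
vertex -1.004 -0.636 4.212
endloop
endfacet
facet normal 0.846 0.050 0.531
outer loop
vertex -0.597 -1.478 3.644
vertex -1.004 -0.636 4.212
vertex -1.163 -1.66 4.562
endloop
endfacet
facet normal 0.718 -0.619 0.320
outer loop
vertex -0.597 -1.478 3.644
vertex -1.163 -1.66 4.562
vertex -1.321 -2.296 3.686
endloop
endfacet
facet normal 0.678 -0.621 -0.393
outer loop
vertex -0.597 -1.478 3.644
vertex -1.321 -2.296 3.686
vertex -1.26 -1.665 2.795
endloop
endfacet
facet normal 0.782 0.047 -0.621
outer loop
vertex -0.597 -1.478 3.644
vertex -1.26 -1.665 2.795
vertex -1.064 -0.64 3.12
endloop
endfacet
facet normal 0.352 0.936 -0.023
outer loop
vertex -1.004 -0.636 4.212
vertex -1.064 -0.64 3.12
vertex -1.919 -0.304 3.714
endloop
endfacet
facet normal 0.288 0.269 0.919
outer loop
vertex -1.163 -1.66 4.562
vertex -1.004 -0.636 4.212
vertex -1.98 -0.935 4.605
endloop
endfacet
facet normal 0.081 -0.813 0.576
outer loop
vertex -1.321 -2.296 3.686
vertex -1.163 -1.66 4.562
vertex -2.176 -1.96 4.28
endloop
endfacet
facet normal 0.018 -0.817 -0.577
outer loop
vertex -1.26 -1.665 2.795
vertex -1.321 -2.296 3.686
vertex -2.236 -1.964 3.188
endloop
endfacet
facet normal 0.185 0.265 -0.946
outer loop
vertex -1.064 -0.64 3.12
vertex -1.26 -1.665 2.795
vertex -2.077 -0.94 2.838
endloop
endfacet
facet normal -0.511 0.463 -0.724
outer loop
vertex 0.743 2.246 3.319
vertex 1.242 3.635 3.854
vertex 2.355 2.132 2.109
endloop
endfacet
facet normal -0.318 -0.885 -0.341
outer loop
vertex 3.158 1.405 3.246
vertex 0.743 2.246 3.319
vertex 2.355 2.132 2.109
endloop
endfacet
facet normal -0.511 0.463 -0.724
outer loop
vertex 2.355 2.132 2.109
vertex 1.242 3.635 3.854
vertex 2.855 3.521 2.644
endloop
endfacet
facet normal 0.798 -0.056 -0.600
outer loop
vertex 2.855 3.521 2.644
vertex 3.158 1.405 3.246
vertex 2.355 2.132 2.109
endloop
endfacet
facet normal -0.798 0.056 0.600
outer loop
vertex 0.743 2.246 3.319
vertex 2.045 2.908 4.991
vertex 1.242 3.635 3.854
endloop
endfacet
facet normal -0.318 -0.885 -0.341
outer loop
vertex 1.545 1.519 4.456
vertex 0.743 2.246 3.319
vertex 3.158 1.405 3.246
endloop
endfacet
facet normal -0.798 0.057 0.599
outer loop
vertex 1.545 1.519 4.456
vertex 2.045 2.908 4.991
vertex 0.743 2.246 3.319
endloop
endfacet
facet normal 0.318 0.885 0.341
outer loop
vertex 1.242 3.635 3.854
vertex 2.045 2.908 4.991
vertex 2.855 3.521 2.644
endloop
endfacet
facet normal 0.799 -0.056 -0.599
outer loop
vertex 3.657 2.794 3.781
vertex 3.158 1.405 3.246
vertex 2.855 3.521 2.644
endloop
endfacet
facet normal 0.318 0.885 0.341
outer loop
vertex 2.855 3.521 2.644
vertex 2.045 2.908 4.991
vertex 3.657 2.794 3.781
endloop
endfacet
facet normal 0.511 -0.463 0.725
outer loop
vertex 3.657 2.794 3.781
vertex 1.545 1.519 4.456
vertex 3.158 1.405 3.246
endloop
endfacet
facet normal 0.511 -0.463 0.724
outer loop
vertex 2.045 2.908 4.991
vertex 1.545 1.519 4.456
vertex 3.657 2.794 3.781
endloop
endfacet

endsolid


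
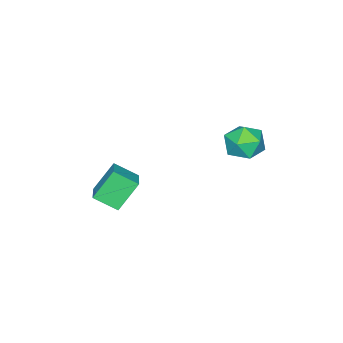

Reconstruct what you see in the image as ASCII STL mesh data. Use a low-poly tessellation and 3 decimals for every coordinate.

solid 
facet normal -0.899 0.401 -0.179
outer loop
vertex -4.07 1.701 -0.517
vertex -4.516 0.67 -0.585
vertex -4.476 1.202 0.406
endloop
endfacet
facet normal -0.503 0.833 0.229
outer loop
vertex -4.07 1.701 -0.517
vertex -4.476 1.202 0.406
vertex -3.508 1.773 0.455
endloop
endfacet
facet normal 0.096 0.987 -0.128
outer loop
vertex -4.07 1.701 -0.517
vertex -3.508 1.773 0.455
vertex -2.95 1.594 -0.506
endloop
endfacet
facet normal 0.070 0.650 -0.757
outer loop
vertex -4.07 1.701 -0.517
vertex -2.95 1.594 -0.506
vertex -3.573 0.913 -1.148
endloop
endfacet
facet normal -0.545 0.288 -0.788
outer loop
vertex -4.07 1.701 -0.517
vertex -3.573 0.913 -1.148
vertex -4.516 0.67 -0.585
endloop
endfacet
facet normal -0.322 0.475 0.819
outer loop
vertex -3.508 1.773 0.455
vertex -4.476 1.202 0.406
vertex -3.607 0.787 0.988
endloop
endfacet
facet normal -0.961 -0.225 0.159
outer loop
vertex -4.476 1.202 0.406
vertex -4.516 0.67 -0.585
vertex -4.23 0.106 0.346
endloop
endfacet
facet normal -0.388 -0.408 -0.826
outer loop
vertex -4.516 0.67 -0.585
vertex -3.573 0.913 -1.148
vertex -3.672 -0.073 -0.615
endloop
endfacet
facet normal 0.605 0.178 -0.776
outer loop
vertex -3.573 0.913 -1.148
vertex -2.95 1.594 -0.506
vertex -2.704 0.498 -0.566
endloop
endfacet
facet normal 0.646 0.724 0.240
outer loop
vertex -2.95 1.594 -0.506
vertex -3.508 1.773 0.455
vertex -2.664 1.03 0.425
endloop
endfacet
facet normal -0.070 -0.650 0.757
outer loop
vertex -3.11 -0.001 0.357
vertex -3.607 0.787 0.988
vertex -4.23 0.106 0.346
endloop
endfacet
facet normal -0.096 -0.987 0.128
outer loop
vertex -3.11 -0.001 0.357
vertex -4.23 0.106 0.346
vertex -3.672 -0.073 -0.615
endloop
endfacet
facet normal 0.503 -0.833 -0.229
outer loop
vertex -3.11 -0.001 0.357
vertex -3.672 -0.073 -0.615
vertex -2.704 0.498 -0.566
endloop
endfacet
facet normal 0.899 -0.401 0.179
outer loop
vertex -3.11 -0.001 0.357
vertex -2.704 0.498 -0.566
vertex -2.664 1.03 0.425
endloop
endfacet
facet normal 0.545 -0.288 0.788
outer loop
vertex -3.11 -0.001 0.357
vertex -2.664 1.03 0.425
vertex -3.607 0.787 0.988
endloop
endfacet
facet normal -0.605 -0.178 0.776
outer loop
vertex -4.23 0.106 0.346
vertex -3.607 0.787 0.988
vertex -4.476 1.202 0.406
endloop
endfacet
facet normal -0.646 -0.724 -0.240
outer loop
vertex -3.672 -0.073 -0.615
vertex -4.23 0.106 0.346
vertex -4.516 0.67 -0.585
endloop
endfacet
facet normal 0.322 -0.475 -0.819
outer loop
vertex -2.704 0.498 -0.566
vertex -3.672 -0.073 -0.615
vertex -3.573 0.913 -1.148
endloop
endfacet
facet normal 0.961 0.225 -0.159
outer loop
vertex -2.664 1.03 0.425
vertex -2.704 0.498 -0.566
vertex -2.95 1.594 -0.506
endloop
endfacet
facet normal 0.388 0.408 0.826
outer loop
vertex -3.607 0.787 0.988
vertex -2.664 1.03 0.425
vertex -3.508 1.773 0.455
endloop
endfacet
facet normal -0.569 0.243 0.785
outer loop
vertex 1.137 -3.281 -0.498
vertex 2.277 -2.408 0.058
vertex 0.644 -2.195 -1.192
endloop
endfacet
facet normal -0.741 -0.567 -0.361
outer loop
vertex 1.663 -2.632 -2.598
vertex 1.137 -3.281 -0.498
vertex 0.644 -2.195 -1.192
endloop
endfacet
facet normal -0.569 0.245 0.785
outer loop
vertex 0.644 -2.195 -1.192
vertex 2.277 -2.408 0.058
vertex 1.785 -1.322 -0.637
endloop
endfacet
facet normal -0.357 0.787 -0.503
outer loop
vertex 1.785 -1.322 -0.637
vertex 1.663 -2.632 -2.598
vertex 0.644 -2.195 -1.192
endloop
endfacet
facet normal 0.357 -0.787 0.503
outer loop
vertex 1.137 -3.281 -0.498
vertex 3.296 -2.845 -1.348
vertex 2.277 -2.408 0.058
endloop
endfacet
facet normal -0.741 -0.566 -0.361
outer loop
vertex 2.155 -3.718 -1.903
vertex 1.137 -3.281 -0.498
vertex 1.663 -2.632 -2.598
endloop
endfacet
facet normal 0.357 -0.787 0.503
outer loop
vertex 2.155 -3.718 -1.903
vertex 3.296 -2.845 -1.348
vertex 1.137 -3.281 -0.498
endloop
endfacet
facet normal 0.741 0.567 0.361
outer loop
vertex 2.277 -2.408 0.058
vertex 3.296 -2.845 -1.348
vertex 1.785 -1.322 -0.637
endloop
endfacet
facet normal -0.357 0.787 -0.503
outer loop
vertex 2.803 -1.759 -2.042
vertex 1.663 -2.632 -2.598
vertex 1.785 -1.322 -0.637
endloop
endfacet
facet normal 0.741 0.567 0.361
outer loop
vertex 1.785 -1.322 -0.637
vertex 3.296 -2.845 -1.348
vertex 2.803 -1.759 -2.042
endloop
endfacet
facet normal 0.570 -0.244 -0.785
outer loop
vertex 2.803 -1.759 -2.042
vertex 2.155 -3.718 -1.903
vertex 1.663 -2.632 -2.598
endloop
endfacet
facet normal 0.569 -0.244 -0.786
outer loop
vertex 3.296 -2.845 -1.348
vertex 2.155 -3.718 -1.903
vertex 2.803 -1.759 -2.042
endloop
endfacet

endsolid


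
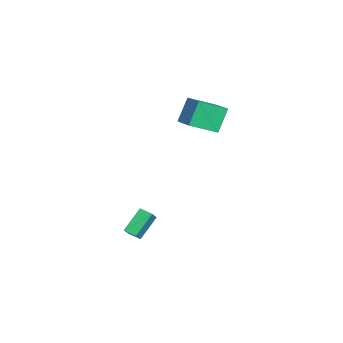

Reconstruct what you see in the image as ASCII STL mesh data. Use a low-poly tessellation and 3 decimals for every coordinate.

solid 
facet normal -0.887 -0.383 -0.259
outer loop
vertex -2.382 1.84 4.641
vertex -2.87 3.58 3.739
vertex -1.653 1.223 3.057
endloop
endfacet
facet normal 0.241 -0.862 0.447
outer loop
vertex -0.27 1.82 3.461
vertex -2.382 1.84 4.641
vertex -1.653 1.223 3.057
endloop
endfacet
facet normal -0.887 -0.383 -0.259
outer loop
vertex -1.653 1.223 3.057
vertex -2.87 3.58 3.739
vertex -2.141 2.962 2.155
endloop
endfacet
facet normal 0.394 -0.334 -0.856
outer loop
vertex -2.141 2.962 2.155
vertex -0.27 1.82 3.461
vertex -1.653 1.223 3.057
endloop
endfacet
facet normal -0.394 0.333 0.856
outer loop
vertex -2.382 1.84 4.641
vertex -1.487 4.177 4.143
vertex -2.87 3.58 3.739
endloop
endfacet
facet normal 0.242 -0.861 0.447
outer loop
vertex -0.999 2.438 5.045
vertex -2.382 1.84 4.641
vertex -0.27 1.82 3.461
endloop
endfacet
facet normal -0.394 0.333 0.856
outer loop
vertex -0.999 2.438 5.045
vertex -1.487 4.177 4.143
vertex -2.382 1.84 4.641
endloop
endfacet
facet normal -0.241 0.861 -0.447
outer loop
vertex -2.87 3.58 3.739
vertex -1.487 4.177 4.143
vertex -2.141 2.962 2.155
endloop
endfacet
facet normal 0.394 -0.333 -0.856
outer loop
vertex -0.758 3.56 2.559
vertex -0.27 1.82 3.461
vertex -2.141 2.962 2.155
endloop
endfacet
facet normal -0.242 0.861 -0.447
outer loop
vertex -2.141 2.962 2.155
vertex -1.487 4.177 4.143
vertex -0.758 3.56 2.559
endloop
endfacet
facet normal 0.887 0.383 0.259
outer loop
vertex -0.758 3.56 2.559
vertex -0.999 2.438 5.045
vertex -0.27 1.82 3.461
endloop
endfacet
facet normal 0.887 0.383 0.259
outer loop
vertex -1.487 4.177 4.143
vertex -0.999 2.438 5.045
vertex -0.758 3.56 2.559
endloop
endfacet
facet normal -0.497 -0.826 0.266
outer loop
vertex 2.521 -2.031 -3.657
vertex 1.6 -1.072 -2.4
vertex 1.603 -1.761 -4.537
endloop
endfacet
facet normal 0.504 -0.524 -0.687
outer loop
vertex 2.02 -1.068 -4.76
vertex 2.521 -2.031 -3.657
vertex 1.603 -1.761 -4.537
endloop
endfacet
facet normal -0.497 -0.826 0.266
outer loop
vertex 1.603 -1.761 -4.537
vertex 1.6 -1.072 -2.4
vertex 0.681 -0.802 -3.28
endloop
endfacet
facet normal -0.707 0.207 -0.677
outer loop
vertex 0.681 -0.802 -3.28
vertex 2.02 -1.068 -4.76
vertex 1.603 -1.761 -4.537
endloop
endfacet
facet normal 0.707 -0.208 0.676
outer loop
vertex 2.521 -2.031 -3.657
vertex 2.017 -0.379 -2.623
vertex 1.6 -1.072 -2.4
endloop
endfacet
facet normal 0.503 -0.525 -0.687
outer loop
vertex 2.939 -1.338 -3.88
vertex 2.521 -2.031 -3.657
vertex 2.02 -1.068 -4.76
endloop
endfacet
facet normal 0.706 -0.208 0.677
outer loop
vertex 2.939 -1.338 -3.88
vertex 2.017 -0.379 -2.623
vertex 2.521 -2.031 -3.657
endloop
endfacet
facet normal -0.504 0.524 0.687
outer loop
vertex 1.6 -1.072 -2.4
vertex 2.017 -0.379 -2.623
vertex 0.681 -0.802 -3.28
endloop
endfacet
facet normal -0.706 0.208 -0.677
outer loop
vertex 1.099 -0.109 -3.503
vertex 2.02 -1.068 -4.76
vertex 0.681 -0.802 -3.28
endloop
endfacet
facet normal -0.504 0.525 0.686
outer loop
vertex 0.681 -0.802 -3.28
vertex 2.017 -0.379 -2.623
vertex 1.099 -0.109 -3.503
endloop
endfacet
facet normal 0.497 0.826 -0.266
outer loop
vertex 1.099 -0.109 -3.503
vertex 2.939 -1.338 -3.88
vertex 2.02 -1.068 -4.76
endloop
endfacet
facet normal 0.497 0.826 -0.265
outer loop
vertex 2.017 -0.379 -2.623
vertex 2.939 -1.338 -3.88
vertex 1.099 -0.109 -3.503
endloop
endfacet

endsolid


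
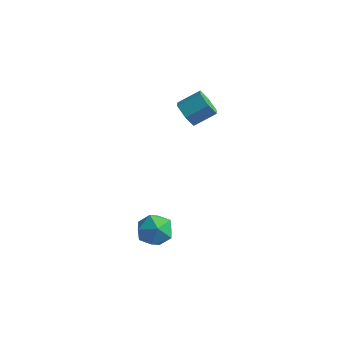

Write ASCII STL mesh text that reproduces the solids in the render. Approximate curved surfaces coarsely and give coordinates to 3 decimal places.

solid 
facet normal -0.762 0.632 -0.139
outer loop
vertex 2.572 -3.157 -3.833
vertex 2.081 -3.571 -3.027
vertex 2.718 -2.773 -2.888
endloop
endfacet
facet normal -0.146 0.924 -0.353
outer loop
vertex 2.572 -3.157 -3.833
vertex 2.718 -2.773 -2.888
vertex 3.519 -2.89 -3.525
endloop
endfacet
facet normal 0.137 0.501 -0.855
outer loop
vertex 2.572 -3.157 -3.833
vertex 3.519 -2.89 -3.525
vertex 3.377 -3.761 -4.058
endloop
endfacet
facet normal -0.304 -0.051 -0.951
outer loop
vertex 2.572 -3.157 -3.833
vertex 3.377 -3.761 -4.058
vertex 2.488 -4.181 -3.751
endloop
endfacet
facet normal -0.860 0.030 -0.509
outer loop
vertex 2.572 -3.157 -3.833
vertex 2.488 -4.181 -3.751
vertex 2.081 -3.571 -3.027
endloop
endfacet
facet normal 0.299 0.932 0.205
outer loop
vertex 3.519 -2.89 -3.525
vertex 2.718 -2.773 -2.888
vertex 3.612 -3.139 -2.529
endloop
endfacet
facet normal -0.697 0.461 0.549
outer loop
vertex 2.718 -2.773 -2.888
vertex 2.081 -3.571 -3.027
vertex 2.723 -3.559 -2.222
endloop
endfacet
facet normal -0.856 -0.514 -0.049
outer loop
vertex 2.081 -3.571 -3.027
vertex 2.488 -4.181 -3.751
vertex 2.581 -4.43 -2.755
endloop
endfacet
facet normal 0.042 -0.646 -0.762
outer loop
vertex 2.488 -4.181 -3.751
vertex 3.377 -3.761 -4.058
vertex 3.382 -4.547 -3.392
endloop
endfacet
facet normal 0.756 0.248 -0.606
outer loop
vertex 3.377 -3.761 -4.058
vertex 3.519 -2.89 -3.525
vertex 4.019 -3.749 -3.253
endloop
endfacet
facet normal 0.304 0.051 0.951
outer loop
vertex 3.528 -4.163 -2.447
vertex 3.612 -3.139 -2.529
vertex 2.723 -3.559 -2.222
endloop
endfacet
facet normal -0.137 -0.501 0.855
outer loop
vertex 3.528 -4.163 -2.447
vertex 2.723 -3.559 -2.222
vertex 2.581 -4.43 -2.755
endloop
endfacet
facet normal 0.146 -0.924 0.353
outer loop
vertex 3.528 -4.163 -2.447
vertex 2.581 -4.43 -2.755
vertex 3.382 -4.547 -3.392
endloop
endfacet
facet normal 0.762 -0.632 0.139
outer loop
vertex 3.528 -4.163 -2.447
vertex 3.382 -4.547 -3.392
vertex 4.019 -3.749 -3.253
endloop
endfacet
facet normal 0.860 -0.030 0.509
outer loop
vertex 3.528 -4.163 -2.447
vertex 4.019 -3.749 -3.253
vertex 3.612 -3.139 -2.529
endloop
endfacet
facet normal -0.042 0.646 0.762
outer loop
vertex 2.723 -3.559 -2.222
vertex 3.612 -3.139 -2.529
vertex 2.718 -2.773 -2.888
endloop
endfacet
facet normal -0.756 -0.248 0.606
outer loop
vertex 2.581 -4.43 -2.755
vertex 2.723 -3.559 -2.222
vertex 2.081 -3.571 -3.027
endloop
endfacet
facet normal -0.299 -0.932 -0.205
outer loop
vertex 3.382 -4.547 -3.392
vertex 2.581 -4.43 -2.755
vertex 2.488 -4.181 -3.751
endloop
endfacet
facet normal 0.697 -0.461 -0.549
outer loop
vertex 4.019 -3.749 -3.253
vertex 3.382 -4.547 -3.392
vertex 3.377 -3.761 -4.058
endloop
endfacet
facet normal 0.856 0.514 0.049
outer loop
vertex 3.612 -3.139 -2.529
vertex 4.019 -3.749 -3.253
vertex 3.519 -2.89 -3.525
endloop
endfacet
facet normal -0.615 -0.600 -0.512
outer loop
vertex 2.823 0.479 1.898
vertex 2.544 0.164 2.602
vertex 2.178 0.82 2.273
endloop
endfacet
facet normal -0.061 0.684 -0.727
outer loop
vertex 2.823 0.479 1.898
vertex 2.178 0.82 2.273
vertex 3.634 1.271 2.574
endloop
endfacet
facet normal -0.061 0.684 -0.727
outer loop
vertex 3.634 1.271 2.574
vertex 2.178 0.82 2.273
vertex 2.989 1.612 2.949
endloop
endfacet
facet normal 0.615 0.600 0.511
outer loop
vertex 3.634 1.271 2.574
vertex 2.989 1.612 2.949
vertex 3.356 0.956 3.278
endloop
endfacet
facet normal -0.615 -0.600 -0.512
outer loop
vertex 2.178 0.82 2.273
vertex 2.544 0.164 2.602
vertex 1.9 0.504 2.977
endloop
endfacet
facet normal -0.712 0.701 0.033
outer loop
vertex 2.178 0.82 2.273
vertex 1.9 0.504 2.977
vertex 2.989 1.612 2.949
endloop
endfacet
facet normal -0.712 0.701 0.032
outer loop
vertex 2.989 1.612 2.949
vertex 1.9 0.504 2.977
vertex 2.711 1.297 3.653
endloop
endfacet
facet normal 0.615 0.600 0.511
outer loop
vertex 2.989 1.612 2.949
vertex 2.711 1.297 3.653
vertex 3.356 0.956 3.278
endloop
endfacet
facet normal -0.615 -0.600 -0.511
outer loop
vertex 1.9 0.504 2.977
vertex 2.544 0.164 2.602
vertex 2.266 -0.151 3.306
endloop
endfacet
facet normal -0.650 0.018 0.759
outer loop
vertex 1.9 0.504 2.977
vertex 2.266 -0.151 3.306
vertex 2.711 1.297 3.653
endloop
endfacet
facet normal -0.650 0.018 0.759
outer loop
vertex 2.711 1.297 3.653
vertex 2.266 -0.151 3.306
vertex 3.077 0.641 3.982
endloop
endfacet
facet normal 0.615 0.600 0.512
outer loop
vertex 2.711 1.297 3.653
vertex 3.077 0.641 3.982
vertex 3.356 0.956 3.278
endloop
endfacet
facet normal -0.615 -0.600 -0.511
outer loop
vertex 2.266 -0.151 3.306
vertex 2.544 0.164 2.602
vertex 2.911 -0.492 2.931
endloop
endfacet
facet normal 0.061 -0.684 0.727
outer loop
vertex 2.266 -0.151 3.306
vertex 2.911 -0.492 2.931
vertex 3.077 0.641 3.982
endloop
endfacet
facet normal 0.061 -0.684 0.727
outer loop
vertex 3.077 0.641 3.982
vertex 2.911 -0.492 2.931
vertex 3.722 0.3 3.607
endloop
endfacet
facet normal 0.615 0.600 0.512
outer loop
vertex 3.077 0.641 3.982
vertex 3.722 0.3 3.607
vertex 3.356 0.956 3.278
endloop
endfacet
facet normal -0.615 -0.600 -0.511
outer loop
vertex 2.911 -0.492 2.931
vertex 2.544 0.164 2.602
vertex 3.189 -0.177 2.227
endloop
endfacet
facet normal 0.712 -0.701 -0.033
outer loop
vertex 2.911 -0.492 2.931
vertex 3.189 -0.177 2.227
vertex 3.722 0.3 3.607
endloop
endfacet
facet normal 0.713 -0.701 -0.033
outer loop
vertex 3.722 0.3 3.607
vertex 3.189 -0.177 2.227
vertex 4.0 0.616 2.903
endloop
endfacet
facet normal 0.615 0.600 0.512
outer loop
vertex 3.722 0.3 3.607
vertex 4.0 0.616 2.903
vertex 3.356 0.956 3.278
endloop
endfacet
facet normal -0.615 -0.600 -0.512
outer loop
vertex 3.189 -0.177 2.227
vertex 2.544 0.164 2.602
vertex 2.823 0.479 1.898
endloop
endfacet
facet normal 0.650 -0.018 -0.759
outer loop
vertex 3.189 -0.177 2.227
vertex 2.823 0.479 1.898
vertex 4.0 0.616 2.903
endloop
endfacet
facet normal 0.650 -0.018 -0.759
outer loop
vertex 4.0 0.616 2.903
vertex 2.823 0.479 1.898
vertex 3.634 1.271 2.574
endloop
endfacet
facet normal 0.615 0.600 0.511
outer loop
vertex 4.0 0.616 2.903
vertex 3.634 1.271 2.574
vertex 3.356 0.956 3.278
endloop
endfacet

endsolid


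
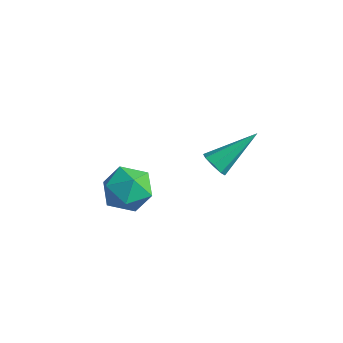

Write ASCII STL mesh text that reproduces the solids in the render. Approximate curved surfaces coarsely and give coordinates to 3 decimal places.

solid 
facet normal -0.129 0.991 -0.045
outer loop
vertex 0.328 -2.654 2.333
vertex -0.574 -2.751 2.776
vertex 0.253 -2.618 3.339
endloop
endfacet
facet normal 0.564 0.826 0.013
outer loop
vertex 0.328 -2.654 2.333
vertex 0.253 -2.618 3.339
vertex 1.009 -3.128 2.907
endloop
endfacet
facet normal 0.738 0.408 -0.538
outer loop
vertex 0.328 -2.654 2.333
vertex 1.009 -3.128 2.907
vertex 0.65 -3.575 2.077
endloop
endfacet
facet normal 0.153 0.314 -0.937
outer loop
vertex 0.328 -2.654 2.333
vertex 0.65 -3.575 2.077
vertex -0.328 -3.342 1.995
endloop
endfacet
facet normal -0.383 0.675 -0.631
outer loop
vertex 0.328 -2.654 2.333
vertex -0.328 -3.342 1.995
vertex -0.574 -2.751 2.776
endloop
endfacet
facet normal 0.652 0.448 0.612
outer loop
vertex 1.009 -3.128 2.907
vertex 0.253 -2.618 3.339
vertex 0.528 -3.518 3.705
endloop
endfacet
facet normal -0.468 0.715 0.519
outer loop
vertex 0.253 -2.618 3.339
vertex -0.574 -2.751 2.776
vertex -0.45 -3.285 3.623
endloop
endfacet
facet normal -0.879 0.203 -0.431
outer loop
vertex -0.574 -2.751 2.776
vertex -0.328 -3.342 1.995
vertex -0.809 -3.732 2.793
endloop
endfacet
facet normal -0.013 -0.380 -0.925
outer loop
vertex -0.328 -3.342 1.995
vertex 0.65 -3.575 2.077
vertex -0.053 -4.242 2.361
endloop
endfacet
facet normal 0.932 -0.228 -0.280
outer loop
vertex 0.65 -3.575 2.077
vertex 1.009 -3.128 2.907
vertex 0.774 -4.109 2.924
endloop
endfacet
facet normal -0.153 -0.314 0.937
outer loop
vertex -0.128 -4.206 3.367
vertex 0.528 -3.518 3.705
vertex -0.45 -3.285 3.623
endloop
endfacet
facet normal -0.738 -0.408 0.538
outer loop
vertex -0.128 -4.206 3.367
vertex -0.45 -3.285 3.623
vertex -0.809 -3.732 2.793
endloop
endfacet
facet normal -0.564 -0.826 -0.013
outer loop
vertex -0.128 -4.206 3.367
vertex -0.809 -3.732 2.793
vertex -0.053 -4.242 2.361
endloop
endfacet
facet normal 0.129 -0.991 0.045
outer loop
vertex -0.128 -4.206 3.367
vertex -0.053 -4.242 2.361
vertex 0.774 -4.109 2.924
endloop
endfacet
facet normal 0.383 -0.675 0.631
outer loop
vertex -0.128 -4.206 3.367
vertex 0.774 -4.109 2.924
vertex 0.528 -3.518 3.705
endloop
endfacet
facet normal 0.013 0.380 0.925
outer loop
vertex -0.45 -3.285 3.623
vertex 0.528 -3.518 3.705
vertex 0.253 -2.618 3.339
endloop
endfacet
facet normal -0.932 0.228 0.280
outer loop
vertex -0.809 -3.732 2.793
vertex -0.45 -3.285 3.623
vertex -0.574 -2.751 2.776
endloop
endfacet
facet normal -0.652 -0.448 -0.612
outer loop
vertex -0.053 -4.242 2.361
vertex -0.809 -3.732 2.793
vertex -0.328 -3.342 1.995
endloop
endfacet
facet normal 0.468 -0.715 -0.519
outer loop
vertex 0.774 -4.109 2.924
vertex -0.053 -4.242 2.361
vertex 0.65 -3.575 2.077
endloop
endfacet
facet normal 0.879 -0.203 0.431
outer loop
vertex 0.528 -3.518 3.705
vertex 0.774 -4.109 2.924
vertex 1.009 -3.128 2.907
endloop
endfacet
facet normal -0.256 -0.790 -0.556
outer loop
vertex 1.097 -0.367 2.872
vertex 0.813 -0.018 2.507
vertex 1.355 -0.219 2.543
endloop
endfacet
facet normal 0.812 -0.293 0.505
outer loop
vertex 1.097 -0.367 2.872
vertex 1.355 -0.219 2.543
vertex 1.327 1.578 3.633
endloop
endfacet
facet normal -0.255 -0.789 -0.559
outer loop
vertex 1.355 -0.219 2.543
vertex 0.813 -0.018 2.507
vertex 1.296 0.048 2.193
endloop
endfacet
facet normal 0.991 0.080 -0.106
outer loop
vertex 1.355 -0.219 2.543
vertex 1.296 0.048 2.193
vertex 1.327 1.578 3.633
endloop
endfacet
facet normal -0.255 -0.790 -0.558
outer loop
vertex 1.296 0.048 2.193
vertex 0.813 -0.018 2.507
vertex 0.953 0.276 2.027
endloop
endfacet
facet normal 0.628 0.527 -0.573
outer loop
vertex 1.296 0.048 2.193
vertex 0.953 0.276 2.027
vertex 1.327 1.578 3.633
endloop
endfacet
facet normal -0.254 -0.790 -0.558
outer loop
vertex 0.953 0.276 2.027
vertex 0.813 -0.018 2.507
vertex 0.528 0.332 2.141
endloop
endfacet
facet normal -0.063 0.782 -0.620
outer loop
vertex 0.953 0.276 2.027
vertex 0.528 0.332 2.141
vertex 1.327 1.578 3.633
endloop
endfacet
facet normal -0.255 -0.790 -0.557
outer loop
vertex 0.528 0.332 2.141
vertex 0.813 -0.018 2.507
vertex 0.27 0.183 2.47
endloop
endfacet
facet normal -0.682 0.698 -0.218
outer loop
vertex 0.528 0.332 2.141
vertex 0.27 0.183 2.47
vertex 1.327 1.578 3.633
endloop
endfacet
facet normal -0.254 -0.790 -0.558
outer loop
vertex 0.27 0.183 2.47
vertex 0.813 -0.018 2.507
vertex 0.329 -0.083 2.82
endloop
endfacet
facet normal -0.861 0.325 0.392
outer loop
vertex 0.27 0.183 2.47
vertex 0.329 -0.083 2.82
vertex 1.327 1.578 3.633
endloop
endfacet
facet normal -0.254 -0.791 -0.557
outer loop
vertex 0.329 -0.083 2.82
vertex 0.813 -0.018 2.507
vertex 0.672 -0.311 2.987
endloop
endfacet
facet normal -0.498 -0.121 0.859
outer loop
vertex 0.329 -0.083 2.82
vertex 0.672 -0.311 2.987
vertex 1.327 1.578 3.633
endloop
endfacet
facet normal -0.255 -0.790 -0.557
outer loop
vertex 0.672 -0.311 2.987
vertex 0.813 -0.018 2.507
vertex 1.097 -0.367 2.872
endloop
endfacet
facet normal 0.195 -0.377 0.905
outer loop
vertex 0.672 -0.311 2.987
vertex 1.097 -0.367 2.872
vertex 1.327 1.578 3.633
endloop
endfacet

endsolid


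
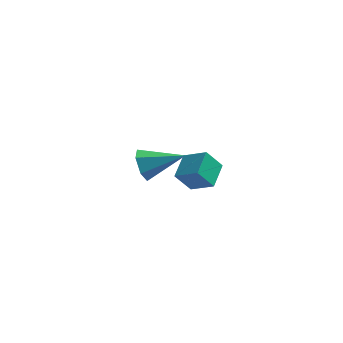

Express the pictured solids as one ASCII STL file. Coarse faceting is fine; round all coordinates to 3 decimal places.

solid 
facet normal -0.933 -0.126 -0.336
outer loop
vertex -0.163 1.506 -3.574
vertex -0.463 1.973 -2.917
vertex -0.249 2.358 -3.655
endloop
endfacet
facet normal 0.649 -0.007 -0.760
outer loop
vertex -0.163 1.506 -3.574
vertex -0.249 2.358 -3.655
vertex 1.403 2.227 -2.243
endloop
endfacet
facet normal -0.933 -0.127 -0.337
outer loop
vertex -0.249 2.358 -3.655
vertex -0.463 1.973 -2.917
vertex -0.549 2.825 -2.999
endloop
endfacet
facet normal 0.406 0.822 -0.399
outer loop
vertex -0.249 2.358 -3.655
vertex -0.549 2.825 -2.999
vertex 1.403 2.227 -2.243
endloop
endfacet
facet normal -0.933 -0.127 -0.336
outer loop
vertex -0.549 2.825 -2.999
vertex -0.463 1.973 -2.917
vertex -0.763 2.44 -2.26
endloop
endfacet
facet normal 0.082 0.874 0.479
outer loop
vertex -0.549 2.825 -2.999
vertex -0.763 2.44 -2.26
vertex 1.403 2.227 -2.243
endloop
endfacet
facet normal -0.933 -0.127 -0.336
outer loop
vertex -0.763 2.44 -2.26
vertex -0.463 1.973 -2.917
vertex -0.677 1.588 -2.178
endloop
endfacet
facet normal 0.002 0.096 0.995
outer loop
vertex -0.763 2.44 -2.26
vertex -0.677 1.588 -2.178
vertex 1.403 2.227 -2.243
endloop
endfacet
facet normal -0.933 -0.127 -0.336
outer loop
vertex -0.677 1.588 -2.178
vertex -0.463 1.973 -2.917
vertex -0.377 1.122 -2.835
endloop
endfacet
facet normal 0.245 -0.734 0.633
outer loop
vertex -0.677 1.588 -2.178
vertex -0.377 1.122 -2.835
vertex 1.403 2.227 -2.243
endloop
endfacet
facet normal -0.933 -0.127 -0.336
outer loop
vertex -0.377 1.122 -2.835
vertex -0.463 1.973 -2.917
vertex -0.163 1.506 -3.574
endloop
endfacet
facet normal 0.569 -0.786 -0.244
outer loop
vertex -0.377 1.122 -2.835
vertex -0.163 1.506 -3.574
vertex 1.403 2.227 -2.243
endloop
endfacet
facet normal -0.818 0.312 -0.483
outer loop
vertex 1.879 -3.782 0.886
vertex 2.065 -2.624 1.32
vertex 2.502 -3.544 -0.015
endloop
endfacet
facet normal -0.149 -0.926 -0.347
outer loop
vertex 3.475 -3.916 0.56
vertex 1.879 -3.782 0.886
vertex 2.502 -3.544 -0.015
endloop
endfacet
facet normal -0.818 0.312 -0.483
outer loop
vertex 2.502 -3.544 -0.015
vertex 2.065 -2.624 1.32
vertex 2.687 -2.386 0.42
endloop
endfacet
facet normal 0.556 0.213 -0.803
outer loop
vertex 2.687 -2.386 0.42
vertex 3.475 -3.916 0.56
vertex 2.502 -3.544 -0.015
endloop
endfacet
facet normal -0.556 -0.212 0.804
outer loop
vertex 1.879 -3.782 0.886
vertex 3.038 -2.996 1.895
vertex 2.065 -2.624 1.32
endloop
endfacet
facet normal -0.149 -0.926 -0.348
outer loop
vertex 2.853 -4.154 1.46
vertex 1.879 -3.782 0.886
vertex 3.475 -3.916 0.56
endloop
endfacet
facet normal -0.555 -0.213 0.804
outer loop
vertex 2.853 -4.154 1.46
vertex 3.038 -2.996 1.895
vertex 1.879 -3.782 0.886
endloop
endfacet
facet normal 0.149 0.926 0.348
outer loop
vertex 2.065 -2.624 1.32
vertex 3.038 -2.996 1.895
vertex 2.687 -2.386 0.42
endloop
endfacet
facet normal 0.555 0.212 -0.804
outer loop
vertex 3.661 -2.758 0.994
vertex 3.475 -3.916 0.56
vertex 2.687 -2.386 0.42
endloop
endfacet
facet normal 0.149 0.926 0.347
outer loop
vertex 2.687 -2.386 0.42
vertex 3.038 -2.996 1.895
vertex 3.661 -2.758 0.994
endloop
endfacet
facet normal 0.818 -0.312 0.483
outer loop
vertex 3.661 -2.758 0.994
vertex 2.853 -4.154 1.46
vertex 3.475 -3.916 0.56
endloop
endfacet
facet normal 0.818 -0.312 0.483
outer loop
vertex 3.038 -2.996 1.895
vertex 2.853 -4.154 1.46
vertex 3.661 -2.758 0.994
endloop
endfacet

endsolid


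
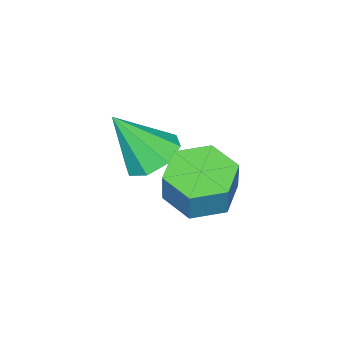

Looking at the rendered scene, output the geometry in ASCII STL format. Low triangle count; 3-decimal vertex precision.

solid 
facet normal -0.254 -0.180 -0.950
outer loop
vertex 4.344 1.502 -1.829
vertex 3.514 1.244 -1.558
vertex 3.675 2.115 -1.766
endloop
endfacet
facet normal 0.628 0.717 -0.303
outer loop
vertex 4.344 1.502 -1.829
vertex 3.675 2.115 -1.766
vertex 4.616 1.694 -0.812
endloop
endfacet
facet normal 0.628 0.717 -0.303
outer loop
vertex 4.616 1.694 -0.812
vertex 3.675 2.115 -1.766
vertex 3.947 2.307 -0.749
endloop
endfacet
facet normal 0.254 0.179 0.951
outer loop
vertex 4.616 1.694 -0.812
vertex 3.947 2.307 -0.749
vertex 3.786 1.436 -0.542
endloop
endfacet
facet normal -0.255 -0.180 -0.950
outer loop
vertex 3.675 2.115 -1.766
vertex 3.514 1.244 -1.558
vertex 2.845 1.858 -1.495
endloop
endfacet
facet normal -0.322 0.942 -0.092
outer loop
vertex 3.675 2.115 -1.766
vertex 2.845 1.858 -1.495
vertex 3.947 2.307 -0.749
endloop
endfacet
facet normal -0.322 0.942 -0.092
outer loop
vertex 3.947 2.307 -0.749
vertex 2.845 1.858 -1.495
vertex 3.117 2.05 -0.478
endloop
endfacet
facet normal 0.255 0.179 0.950
outer loop
vertex 3.947 2.307 -0.749
vertex 3.117 2.05 -0.478
vertex 3.786 1.436 -0.542
endloop
endfacet
facet normal -0.254 -0.179 -0.951
outer loop
vertex 2.845 1.858 -1.495
vertex 3.514 1.244 -1.558
vertex 2.684 0.986 -1.288
endloop
endfacet
facet normal -0.951 0.226 0.212
outer loop
vertex 2.845 1.858 -1.495
vertex 2.684 0.986 -1.288
vertex 3.117 2.05 -0.478
endloop
endfacet
facet normal -0.951 0.226 0.212
outer loop
vertex 3.117 2.05 -0.478
vertex 2.684 0.986 -1.288
vertex 2.956 1.178 -0.271
endloop
endfacet
facet normal 0.255 0.179 0.950
outer loop
vertex 3.117 2.05 -0.478
vertex 2.956 1.178 -0.271
vertex 3.786 1.436 -0.542
endloop
endfacet
facet normal -0.254 -0.179 -0.951
outer loop
vertex 2.684 0.986 -1.288
vertex 3.514 1.244 -1.558
vertex 3.353 0.373 -1.351
endloop
endfacet
facet normal -0.628 -0.717 0.303
outer loop
vertex 2.684 0.986 -1.288
vertex 3.353 0.373 -1.351
vertex 2.956 1.178 -0.271
endloop
endfacet
facet normal -0.628 -0.717 0.303
outer loop
vertex 2.956 1.178 -0.271
vertex 3.353 0.373 -1.351
vertex 3.625 0.565 -0.334
endloop
endfacet
facet normal 0.254 0.180 0.950
outer loop
vertex 2.956 1.178 -0.271
vertex 3.625 0.565 -0.334
vertex 3.786 1.436 -0.542
endloop
endfacet
facet normal -0.255 -0.179 -0.950
outer loop
vertex 3.353 0.373 -1.351
vertex 3.514 1.244 -1.558
vertex 4.183 0.63 -1.622
endloop
endfacet
facet normal 0.322 -0.942 0.092
outer loop
vertex 3.353 0.373 -1.351
vertex 4.183 0.63 -1.622
vertex 3.625 0.565 -0.334
endloop
endfacet
facet normal 0.322 -0.942 0.092
outer loop
vertex 3.625 0.565 -0.334
vertex 4.183 0.63 -1.622
vertex 4.455 0.822 -0.605
endloop
endfacet
facet normal 0.255 0.180 0.950
outer loop
vertex 3.625 0.565 -0.334
vertex 4.455 0.822 -0.605
vertex 3.786 1.436 -0.542
endloop
endfacet
facet normal -0.255 -0.179 -0.950
outer loop
vertex 4.183 0.63 -1.622
vertex 3.514 1.244 -1.558
vertex 4.344 1.502 -1.829
endloop
endfacet
facet normal 0.951 -0.226 -0.212
outer loop
vertex 4.183 0.63 -1.622
vertex 4.344 1.502 -1.829
vertex 4.455 0.822 -0.605
endloop
endfacet
facet normal 0.951 -0.226 -0.212
outer loop
vertex 4.455 0.822 -0.605
vertex 4.344 1.502 -1.829
vertex 4.616 1.694 -0.812
endloop
endfacet
facet normal 0.254 0.179 0.951
outer loop
vertex 4.455 0.822 -0.605
vertex 4.616 1.694 -0.812
vertex 3.786 1.436 -0.542
endloop
endfacet
facet normal -0.313 0.471 -0.825
outer loop
vertex 3.241 -0.494 -1.984
vertex 2.489 -0.861 -1.908
vertex 2.832 -0.146 -1.63
endloop
endfacet
facet normal 0.772 0.444 0.455
outer loop
vertex 3.241 -0.494 -1.984
vertex 2.832 -0.146 -1.63
vertex 3.031 -1.679 -0.472
endloop
endfacet
facet normal -0.311 0.470 -0.826
outer loop
vertex 2.832 -0.146 -1.63
vertex 2.489 -0.861 -1.908
vertex 2.222 -0.216 -1.44
endloop
endfacet
facet normal 0.172 0.608 0.775
outer loop
vertex 2.832 -0.146 -1.63
vertex 2.222 -0.216 -1.44
vertex 3.031 -1.679 -0.472
endloop
endfacet
facet normal -0.311 0.470 -0.826
outer loop
vertex 2.222 -0.216 -1.44
vertex 2.489 -0.861 -1.908
vertex 1.768 -0.664 -1.524
endloop
endfacet
facet normal -0.454 0.303 0.838
outer loop
vertex 2.222 -0.216 -1.44
vertex 1.768 -0.664 -1.524
vertex 3.031 -1.679 -0.472
endloop
endfacet
facet normal -0.311 0.471 -0.826
outer loop
vertex 1.768 -0.664 -1.524
vertex 2.489 -0.861 -1.908
vertex 1.736 -1.227 -1.833
endloop
endfacet
facet normal -0.739 -0.291 0.607
outer loop
vertex 1.768 -0.664 -1.524
vertex 1.736 -1.227 -1.833
vertex 3.031 -1.679 -0.472
endloop
endfacet
facet normal -0.311 0.471 -0.825
outer loop
vertex 1.736 -1.227 -1.833
vertex 2.489 -0.861 -1.908
vertex 2.145 -1.575 -2.186
endloop
endfacet
facet normal -0.517 -0.828 0.217
outer loop
vertex 1.736 -1.227 -1.833
vertex 2.145 -1.575 -2.186
vertex 3.031 -1.679 -0.472
endloop
endfacet
facet normal -0.311 0.471 -0.825
outer loop
vertex 2.145 -1.575 -2.186
vertex 2.489 -0.861 -1.908
vertex 2.755 -1.505 -2.376
endloop
endfacet
facet normal 0.082 -0.991 -0.102
outer loop
vertex 2.145 -1.575 -2.186
vertex 2.755 -1.505 -2.376
vertex 3.031 -1.679 -0.472
endloop
endfacet
facet normal -0.313 0.470 -0.825
outer loop
vertex 2.755 -1.505 -2.376
vertex 2.489 -0.861 -1.908
vertex 3.209 -1.057 -2.293
endloop
endfacet
facet normal 0.708 -0.687 -0.165
outer loop
vertex 2.755 -1.505 -2.376
vertex 3.209 -1.057 -2.293
vertex 3.031 -1.679 -0.472
endloop
endfacet
facet normal -0.313 0.471 -0.825
outer loop
vertex 3.209 -1.057 -2.293
vertex 2.489 -0.861 -1.908
vertex 3.241 -0.494 -1.984
endloop
endfacet
facet normal 0.994 -0.092 0.066
outer loop
vertex 3.209 -1.057 -2.293
vertex 3.241 -0.494 -1.984
vertex 3.031 -1.679 -0.472
endloop
endfacet

endsolid
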